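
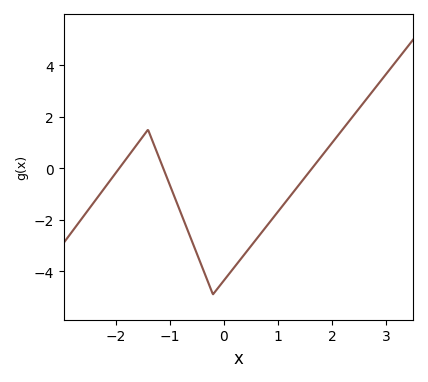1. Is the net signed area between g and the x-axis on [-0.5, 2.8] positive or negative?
negative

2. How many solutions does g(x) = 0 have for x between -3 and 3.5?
3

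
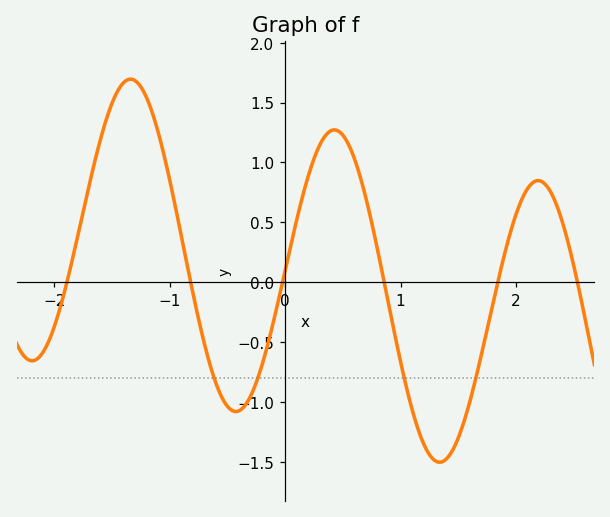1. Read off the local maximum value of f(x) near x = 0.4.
1.25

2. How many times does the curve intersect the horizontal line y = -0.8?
4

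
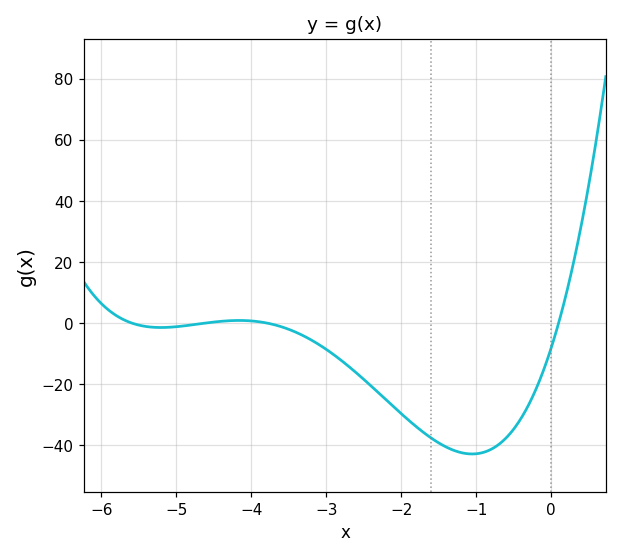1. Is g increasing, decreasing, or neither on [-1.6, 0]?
neither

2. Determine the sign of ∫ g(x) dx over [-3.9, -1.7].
negative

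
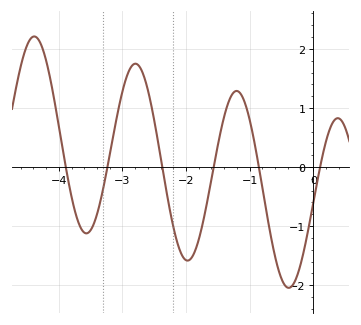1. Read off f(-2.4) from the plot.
0.2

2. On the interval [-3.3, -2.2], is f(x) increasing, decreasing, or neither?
neither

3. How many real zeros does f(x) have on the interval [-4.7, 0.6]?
6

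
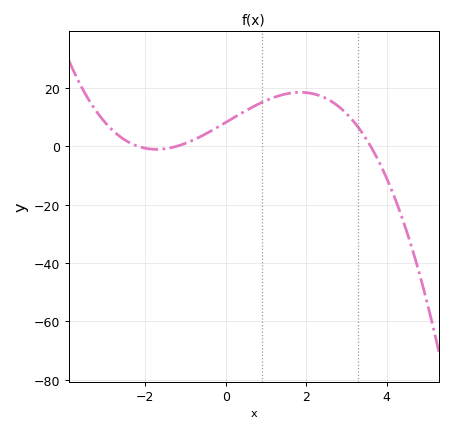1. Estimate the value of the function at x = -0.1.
7.26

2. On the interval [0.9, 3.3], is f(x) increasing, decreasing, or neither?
neither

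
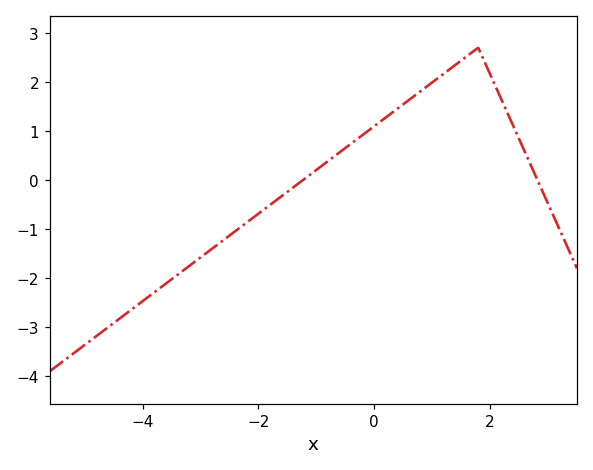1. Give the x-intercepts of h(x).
-1.2, 2.8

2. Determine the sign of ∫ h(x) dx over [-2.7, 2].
positive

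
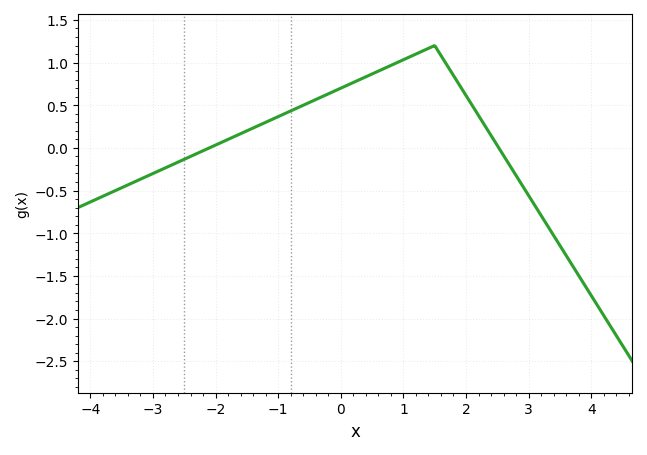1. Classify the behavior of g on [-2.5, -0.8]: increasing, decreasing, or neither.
increasing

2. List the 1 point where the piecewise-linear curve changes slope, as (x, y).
(1.5, 1.2)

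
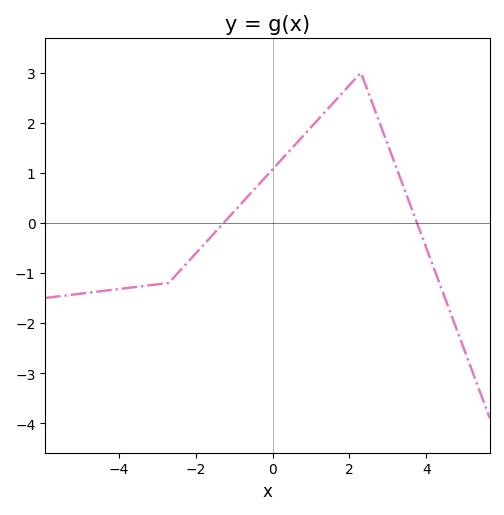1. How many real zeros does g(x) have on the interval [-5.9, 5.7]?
2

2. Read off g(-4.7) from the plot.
-1.39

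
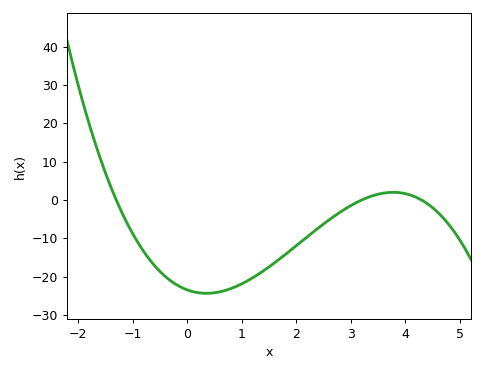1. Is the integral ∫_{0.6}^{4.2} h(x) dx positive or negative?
negative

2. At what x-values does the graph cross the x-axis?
-1.3, 3.2, 4.3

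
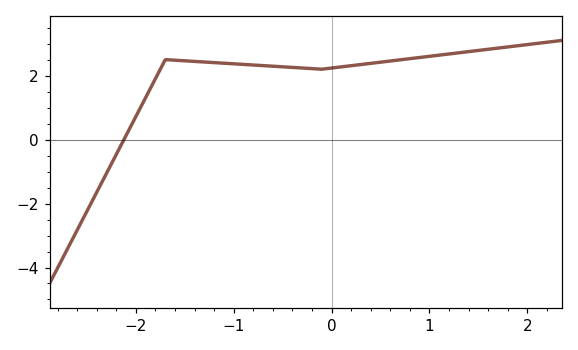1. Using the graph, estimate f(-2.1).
0.132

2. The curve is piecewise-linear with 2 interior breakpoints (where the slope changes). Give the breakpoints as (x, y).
(-1.7, 2.5); (-0.1, 2.2)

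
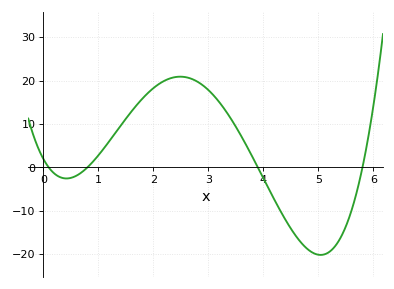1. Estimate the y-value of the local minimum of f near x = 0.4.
-3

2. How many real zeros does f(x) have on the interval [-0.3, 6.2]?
4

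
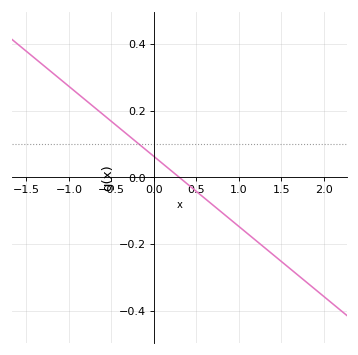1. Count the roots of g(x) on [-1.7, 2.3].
1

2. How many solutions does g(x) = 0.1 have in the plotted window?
1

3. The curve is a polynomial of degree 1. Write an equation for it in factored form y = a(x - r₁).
y = -0.21(x - 0.3)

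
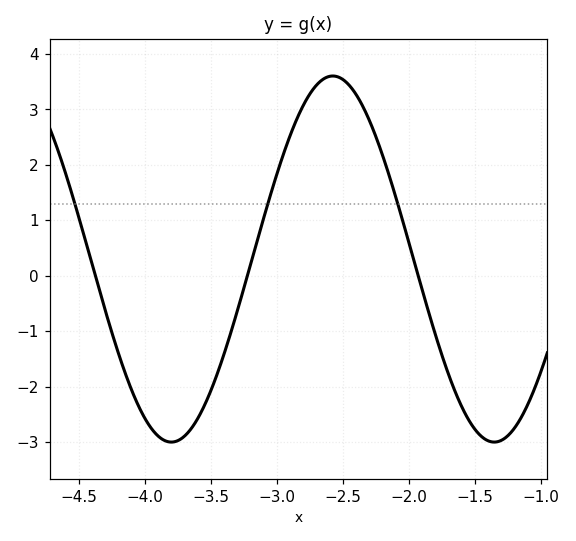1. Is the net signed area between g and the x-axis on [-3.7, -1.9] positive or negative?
positive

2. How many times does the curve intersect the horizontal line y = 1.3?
3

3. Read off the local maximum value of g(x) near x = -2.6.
3.6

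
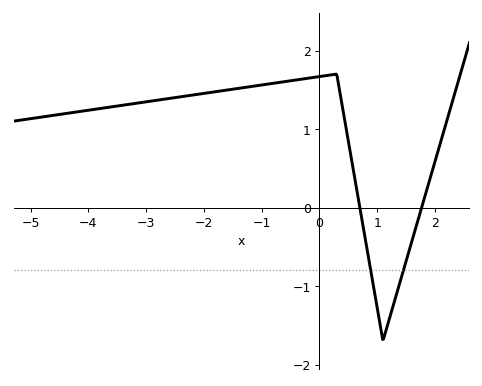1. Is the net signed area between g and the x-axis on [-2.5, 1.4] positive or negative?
positive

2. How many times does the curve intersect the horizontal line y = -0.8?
2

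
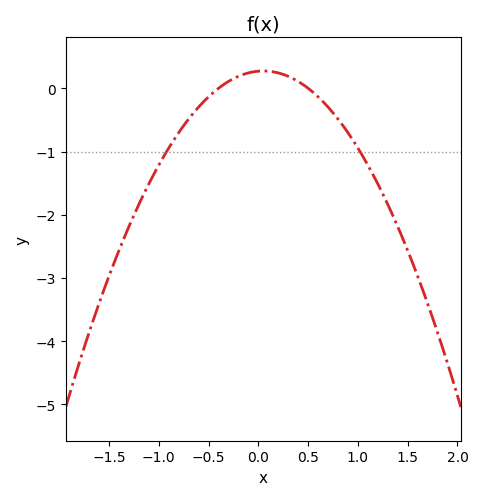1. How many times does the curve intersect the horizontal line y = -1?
2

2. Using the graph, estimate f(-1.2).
-1.84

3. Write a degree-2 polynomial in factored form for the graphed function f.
y = -1.35(x + 0.4)(x - 0.5)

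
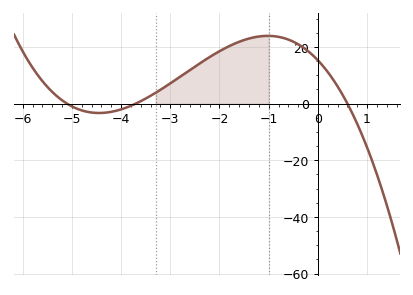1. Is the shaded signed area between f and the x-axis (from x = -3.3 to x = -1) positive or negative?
positive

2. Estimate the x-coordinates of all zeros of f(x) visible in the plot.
-5.1, -3.7, 0.6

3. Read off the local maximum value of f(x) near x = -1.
23.9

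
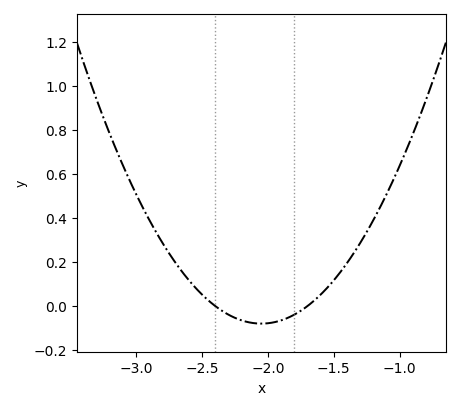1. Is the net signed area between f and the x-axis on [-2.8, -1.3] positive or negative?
positive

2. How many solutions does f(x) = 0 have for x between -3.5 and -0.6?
2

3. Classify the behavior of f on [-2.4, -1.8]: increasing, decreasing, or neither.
neither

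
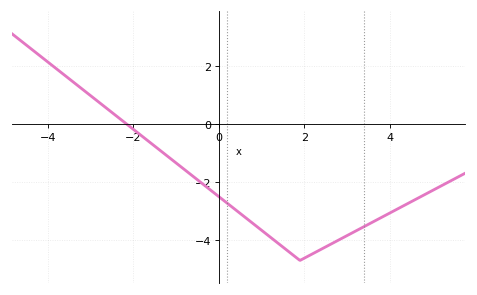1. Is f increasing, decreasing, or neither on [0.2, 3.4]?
neither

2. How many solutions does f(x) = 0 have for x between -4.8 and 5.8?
1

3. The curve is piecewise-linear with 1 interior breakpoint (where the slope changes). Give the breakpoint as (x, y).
(1.9, -4.7)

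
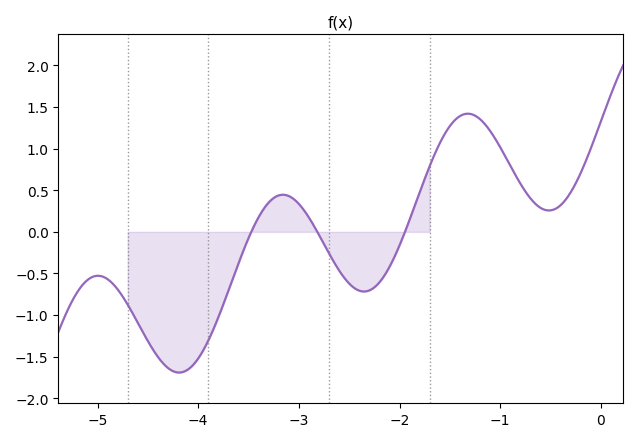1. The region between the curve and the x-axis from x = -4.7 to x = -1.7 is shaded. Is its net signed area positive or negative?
negative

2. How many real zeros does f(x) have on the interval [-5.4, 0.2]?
3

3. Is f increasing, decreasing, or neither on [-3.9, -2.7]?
neither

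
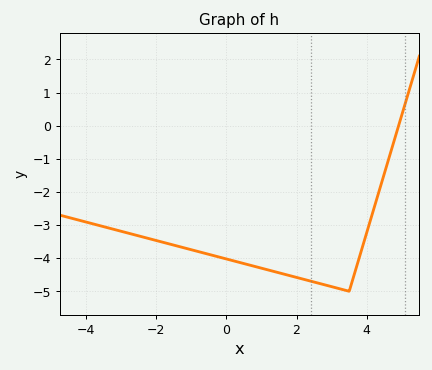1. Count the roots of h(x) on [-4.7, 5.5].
1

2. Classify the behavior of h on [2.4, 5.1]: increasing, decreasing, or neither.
neither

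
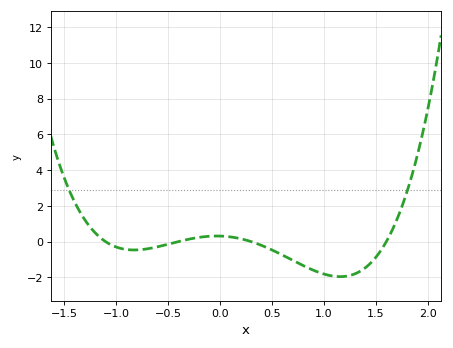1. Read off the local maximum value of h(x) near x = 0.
0.313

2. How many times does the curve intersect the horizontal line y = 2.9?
2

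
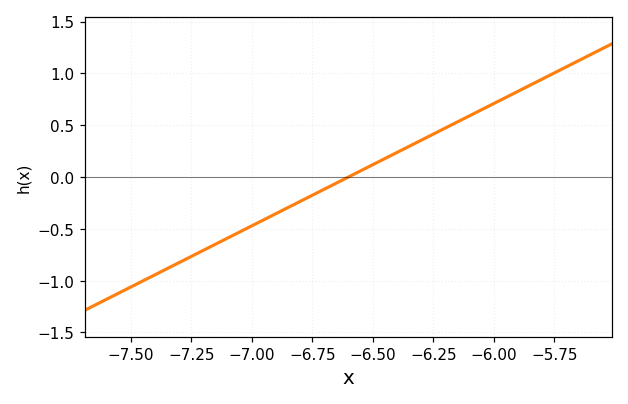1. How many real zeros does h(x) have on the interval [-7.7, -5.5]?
1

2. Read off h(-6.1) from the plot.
0.59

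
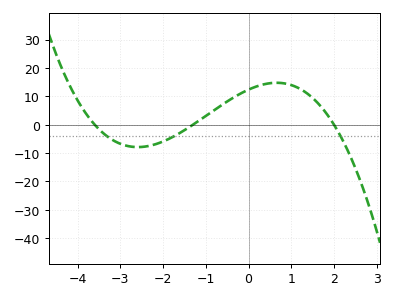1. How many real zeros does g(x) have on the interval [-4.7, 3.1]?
3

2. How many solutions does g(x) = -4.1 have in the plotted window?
3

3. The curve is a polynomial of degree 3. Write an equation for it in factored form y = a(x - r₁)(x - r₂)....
y = -1.32(x + 3.6)(x + 1.3)(x - 2)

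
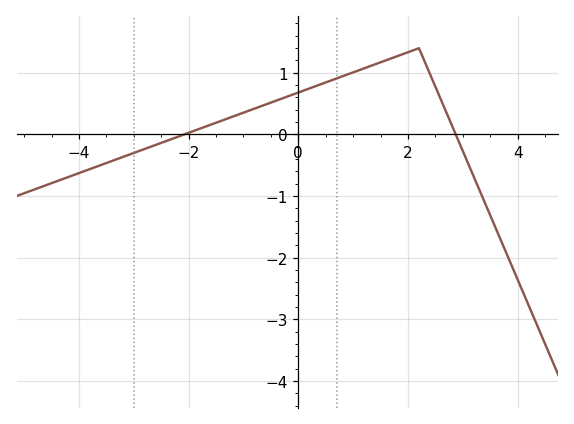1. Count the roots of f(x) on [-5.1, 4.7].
2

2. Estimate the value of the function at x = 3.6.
-1.5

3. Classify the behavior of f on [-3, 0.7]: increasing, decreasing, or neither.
increasing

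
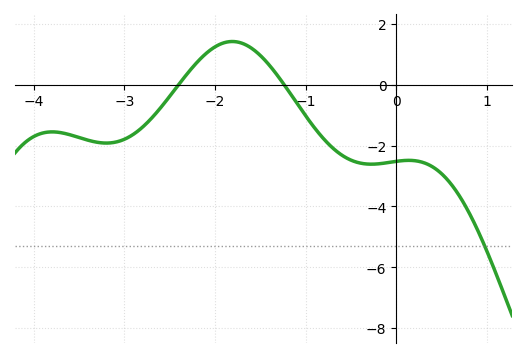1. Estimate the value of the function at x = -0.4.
-2.57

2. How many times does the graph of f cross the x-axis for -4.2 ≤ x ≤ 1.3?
2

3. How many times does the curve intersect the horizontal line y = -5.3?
1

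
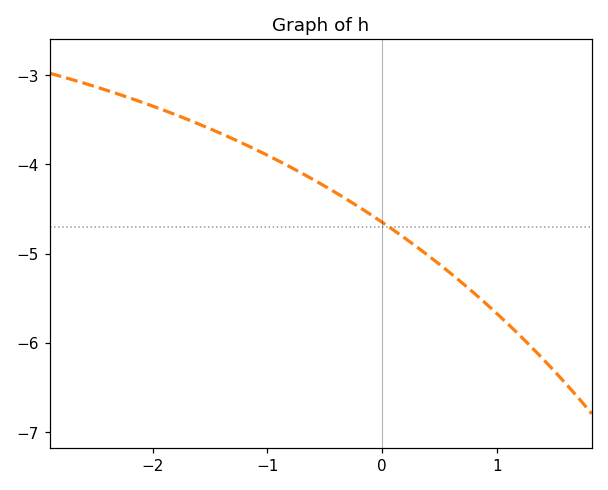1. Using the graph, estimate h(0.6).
-5.23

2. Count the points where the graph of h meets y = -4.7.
1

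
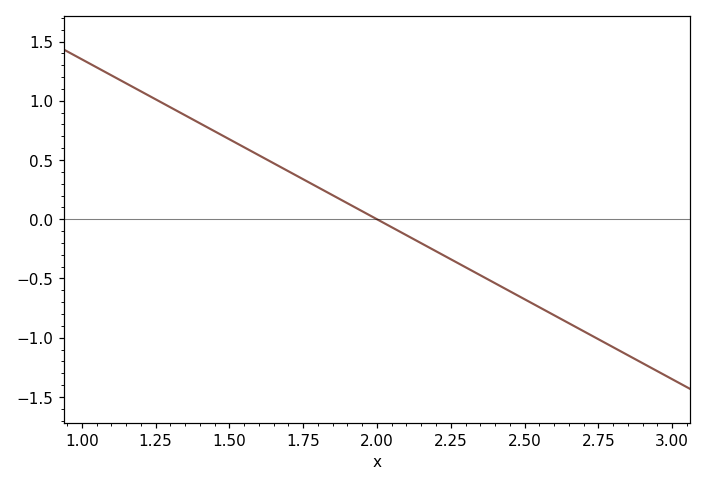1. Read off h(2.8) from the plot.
-1.1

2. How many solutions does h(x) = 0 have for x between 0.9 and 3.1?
1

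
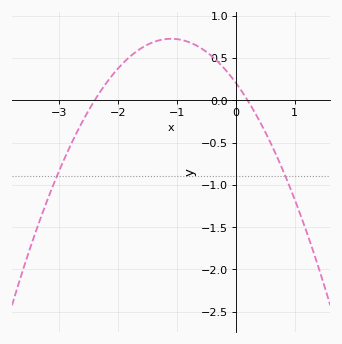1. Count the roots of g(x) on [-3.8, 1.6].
2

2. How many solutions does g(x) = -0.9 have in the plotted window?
2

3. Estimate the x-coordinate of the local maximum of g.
-1.1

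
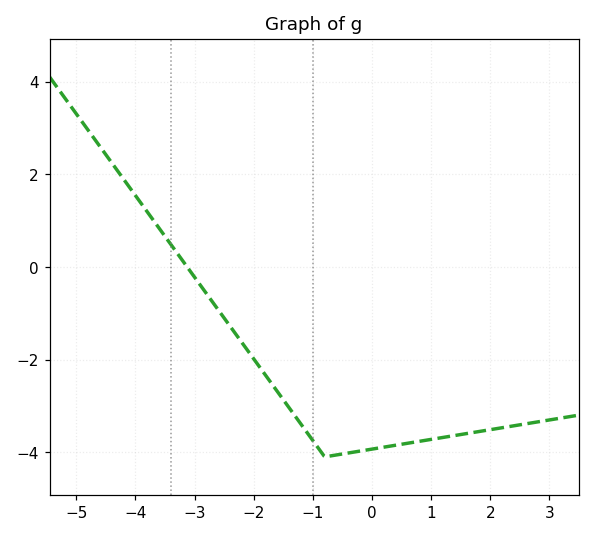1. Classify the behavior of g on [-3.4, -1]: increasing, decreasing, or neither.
decreasing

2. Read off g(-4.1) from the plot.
1.72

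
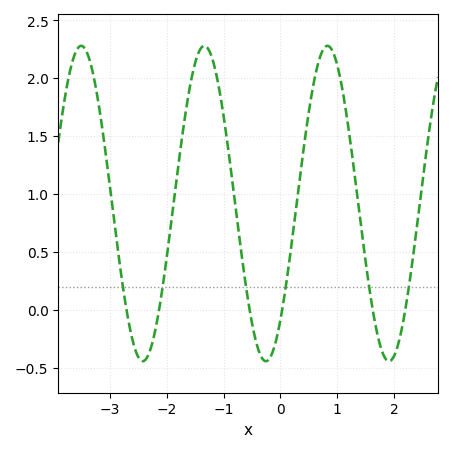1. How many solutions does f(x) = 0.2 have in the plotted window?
6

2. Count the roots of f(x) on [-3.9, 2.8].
6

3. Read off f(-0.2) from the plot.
-0.4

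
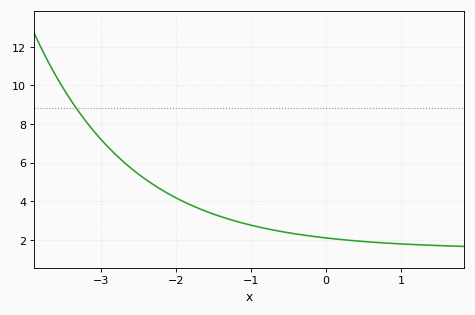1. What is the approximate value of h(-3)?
7.18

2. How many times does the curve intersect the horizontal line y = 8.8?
1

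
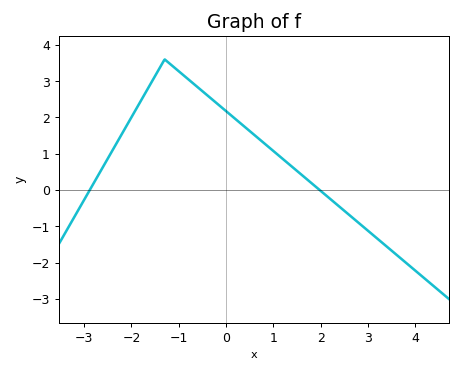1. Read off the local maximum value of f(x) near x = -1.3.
3.6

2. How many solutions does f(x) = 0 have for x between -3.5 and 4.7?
2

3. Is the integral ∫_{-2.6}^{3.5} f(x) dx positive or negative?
positive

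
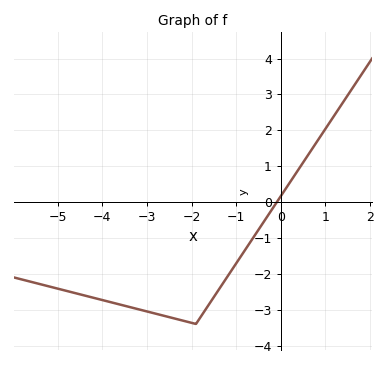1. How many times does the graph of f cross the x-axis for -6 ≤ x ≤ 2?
1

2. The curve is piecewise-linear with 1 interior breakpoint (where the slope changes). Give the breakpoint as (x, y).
(-1.9, -3.4)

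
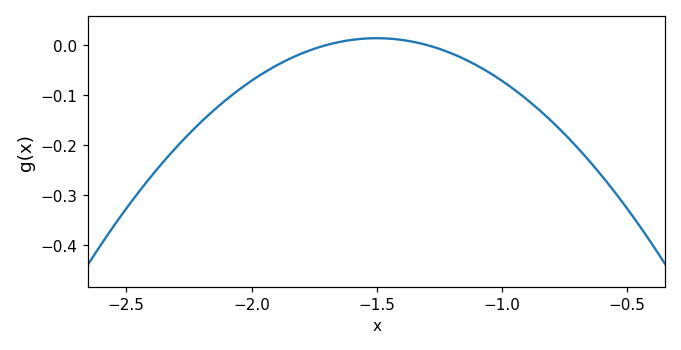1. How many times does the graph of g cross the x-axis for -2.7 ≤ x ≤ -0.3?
2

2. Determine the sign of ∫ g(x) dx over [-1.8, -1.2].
positive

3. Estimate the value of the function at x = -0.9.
-0.109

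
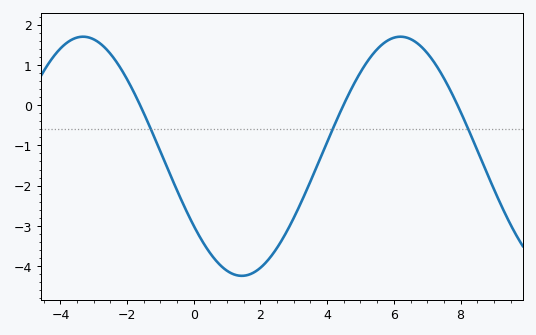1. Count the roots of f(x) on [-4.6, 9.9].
3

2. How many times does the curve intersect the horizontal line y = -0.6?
3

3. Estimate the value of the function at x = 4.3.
-0.3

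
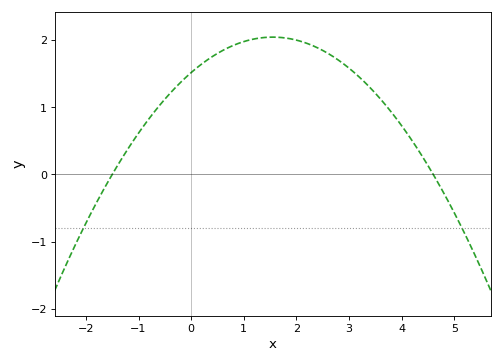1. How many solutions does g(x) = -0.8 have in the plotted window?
2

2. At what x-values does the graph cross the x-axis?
-1.5, 4.6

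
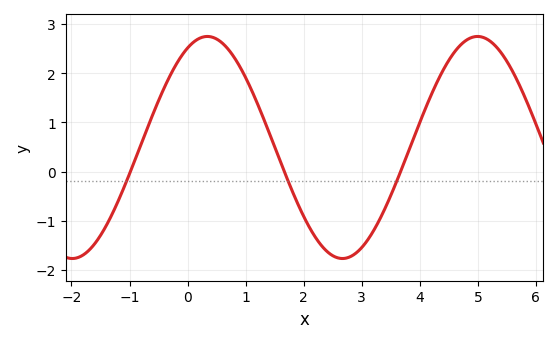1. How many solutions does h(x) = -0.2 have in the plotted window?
3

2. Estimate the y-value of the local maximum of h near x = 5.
2.75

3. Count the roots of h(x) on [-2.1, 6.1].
3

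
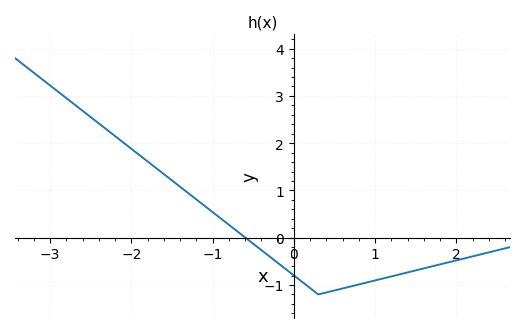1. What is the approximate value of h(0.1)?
-0.9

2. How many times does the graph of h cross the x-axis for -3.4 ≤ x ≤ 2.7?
1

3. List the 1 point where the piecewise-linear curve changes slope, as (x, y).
(0.3, -1.2)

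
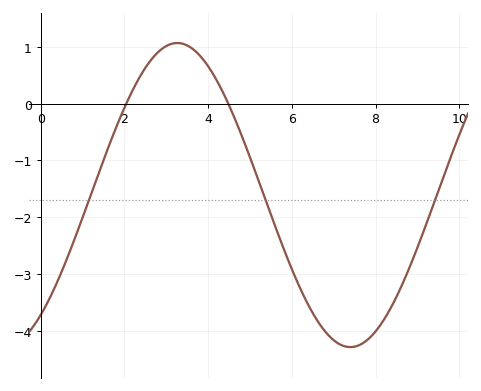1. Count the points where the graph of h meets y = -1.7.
3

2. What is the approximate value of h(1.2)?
-1.6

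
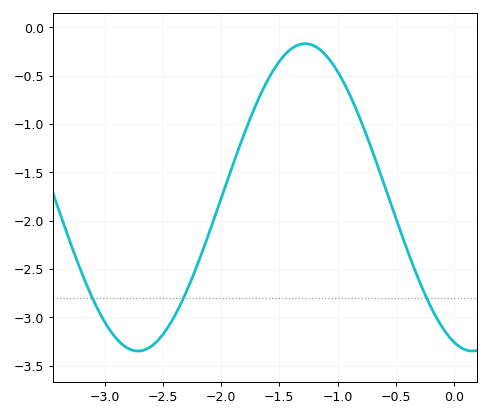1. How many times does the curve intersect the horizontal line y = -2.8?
3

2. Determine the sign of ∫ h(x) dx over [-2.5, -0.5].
negative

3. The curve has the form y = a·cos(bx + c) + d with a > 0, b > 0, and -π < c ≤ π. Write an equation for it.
y = 1.59cos(2.2x + 2.8) - 1.76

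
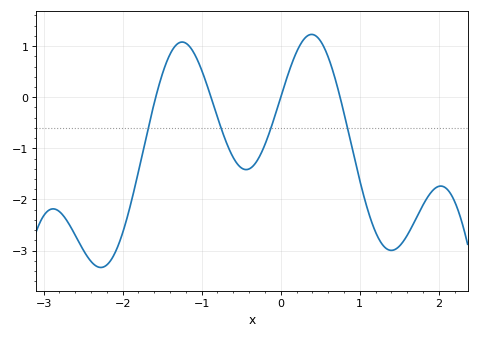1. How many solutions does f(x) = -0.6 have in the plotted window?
4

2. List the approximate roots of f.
-1.6, -0.9, 0, 0.8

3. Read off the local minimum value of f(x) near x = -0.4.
-1.4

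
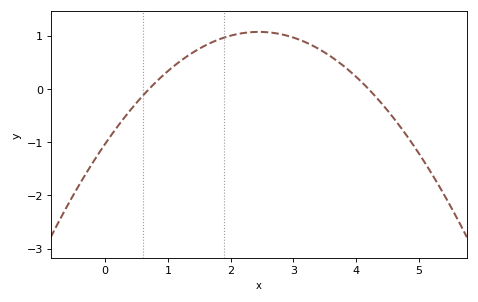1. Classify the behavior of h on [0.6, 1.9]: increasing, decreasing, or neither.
increasing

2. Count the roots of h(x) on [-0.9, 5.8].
2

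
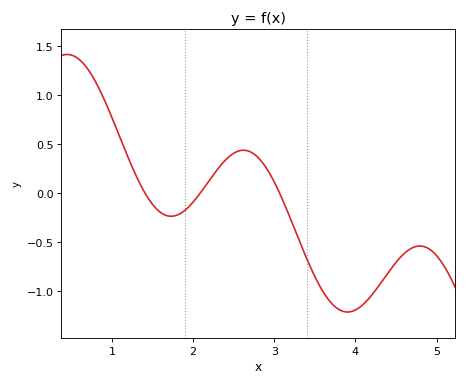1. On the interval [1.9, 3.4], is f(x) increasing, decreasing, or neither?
neither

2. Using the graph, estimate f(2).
-0.1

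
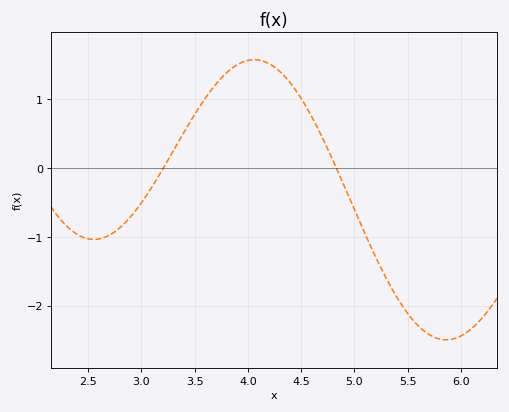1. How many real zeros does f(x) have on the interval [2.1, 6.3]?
2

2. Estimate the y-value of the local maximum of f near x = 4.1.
1.6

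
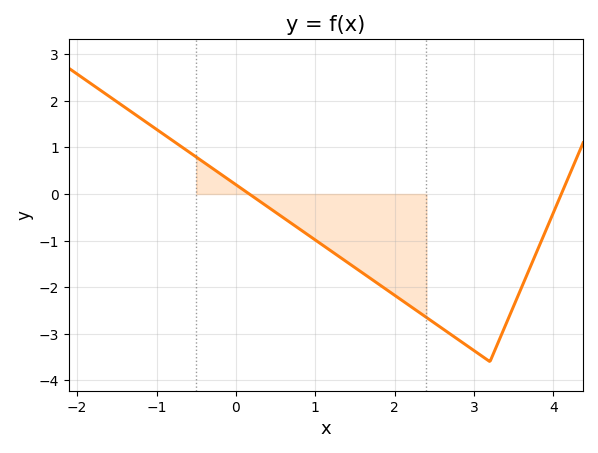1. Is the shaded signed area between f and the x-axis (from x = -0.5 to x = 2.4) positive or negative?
negative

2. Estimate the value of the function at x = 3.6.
-2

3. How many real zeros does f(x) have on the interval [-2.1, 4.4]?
2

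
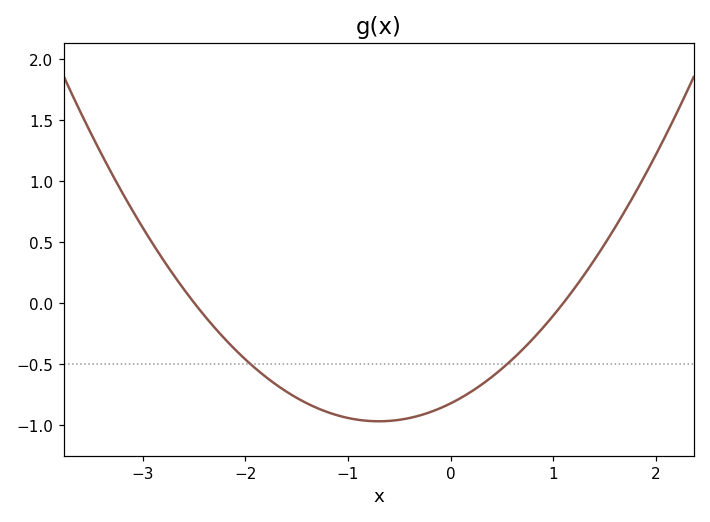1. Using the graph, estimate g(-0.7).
-0.972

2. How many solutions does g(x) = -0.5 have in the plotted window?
2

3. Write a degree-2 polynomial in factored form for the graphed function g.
y = 0.3(x + 2.5)(x - 1.1)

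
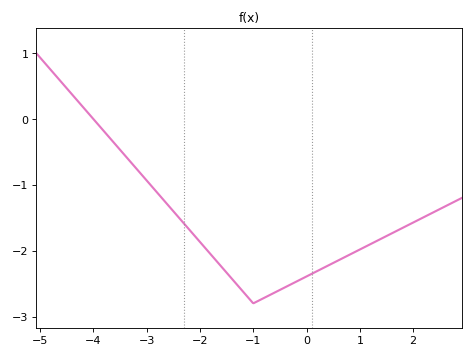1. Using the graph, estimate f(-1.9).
-2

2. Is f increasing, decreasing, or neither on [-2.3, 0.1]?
neither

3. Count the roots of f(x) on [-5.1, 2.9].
1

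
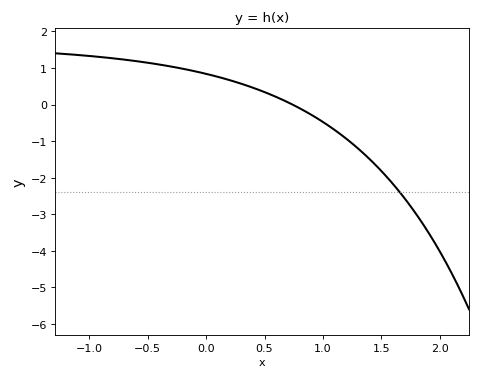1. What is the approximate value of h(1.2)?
-0.939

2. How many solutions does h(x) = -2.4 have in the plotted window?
1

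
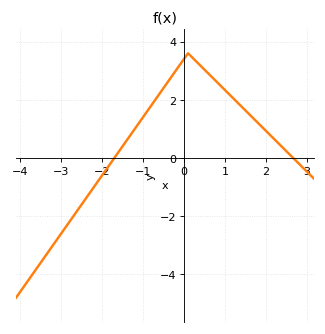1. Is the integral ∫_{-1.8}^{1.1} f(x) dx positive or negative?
positive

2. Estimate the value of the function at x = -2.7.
-2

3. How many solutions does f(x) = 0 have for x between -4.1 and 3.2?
2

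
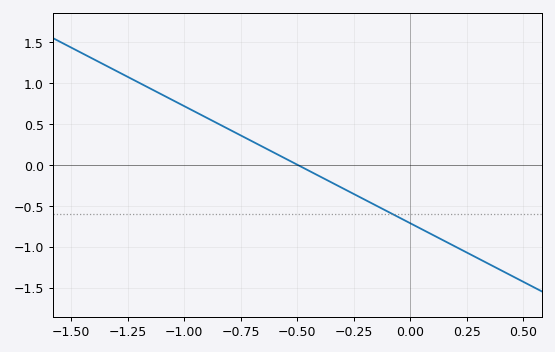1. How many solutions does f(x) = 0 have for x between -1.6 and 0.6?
1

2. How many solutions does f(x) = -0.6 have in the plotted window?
1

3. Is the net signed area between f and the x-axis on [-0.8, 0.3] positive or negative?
negative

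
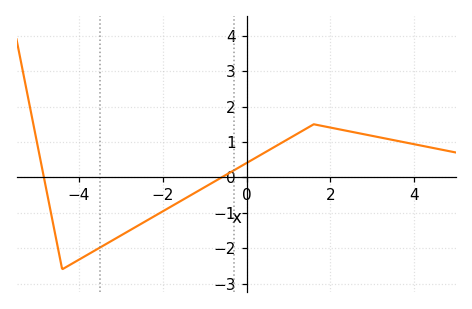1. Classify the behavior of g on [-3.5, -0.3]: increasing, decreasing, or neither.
increasing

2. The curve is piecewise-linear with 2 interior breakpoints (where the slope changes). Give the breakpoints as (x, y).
(-4.4, -2.6); (1.6, 1.5)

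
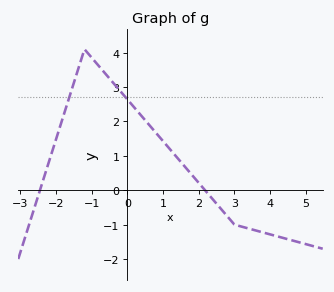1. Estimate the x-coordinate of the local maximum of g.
-1.2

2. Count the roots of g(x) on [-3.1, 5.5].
2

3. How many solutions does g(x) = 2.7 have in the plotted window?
2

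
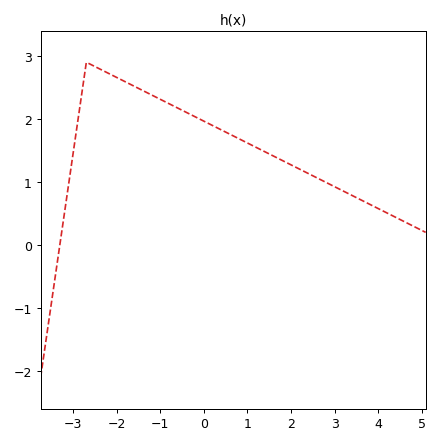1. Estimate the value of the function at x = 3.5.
0.752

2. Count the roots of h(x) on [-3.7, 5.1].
1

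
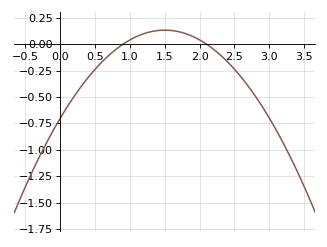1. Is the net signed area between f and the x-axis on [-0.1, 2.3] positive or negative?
negative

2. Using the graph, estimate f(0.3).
-0.4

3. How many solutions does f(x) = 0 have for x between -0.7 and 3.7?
2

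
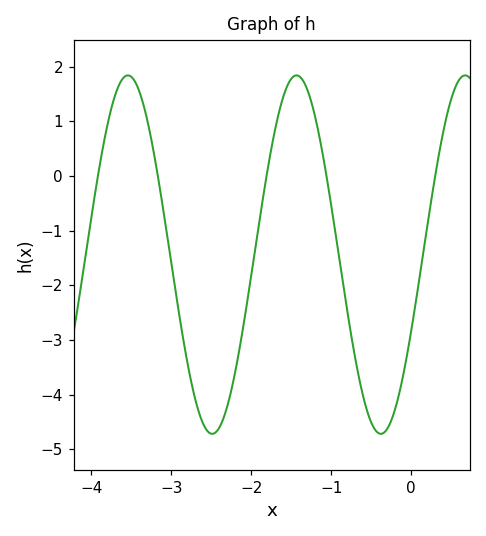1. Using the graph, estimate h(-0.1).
-3.65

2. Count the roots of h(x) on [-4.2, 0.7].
5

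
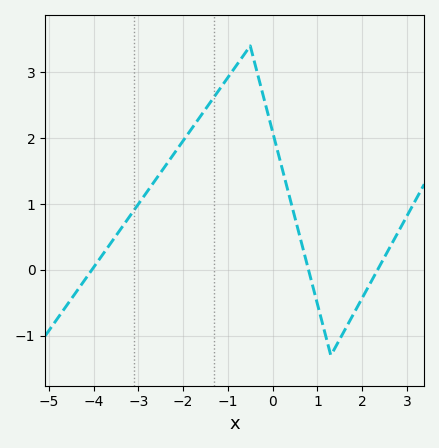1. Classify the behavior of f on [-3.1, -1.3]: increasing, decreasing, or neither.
increasing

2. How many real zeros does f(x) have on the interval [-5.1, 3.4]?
3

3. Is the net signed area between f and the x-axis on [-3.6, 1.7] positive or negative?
positive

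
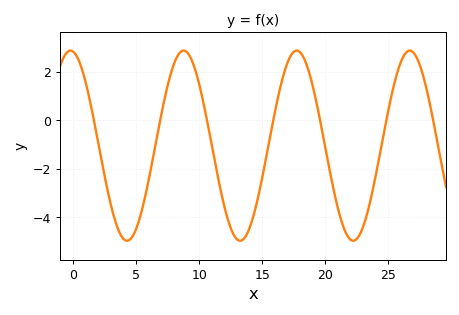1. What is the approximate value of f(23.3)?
-3.8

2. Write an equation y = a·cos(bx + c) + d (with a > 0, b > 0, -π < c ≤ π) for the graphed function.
y = 3.92cos(0.7x + 0.16) - 1.05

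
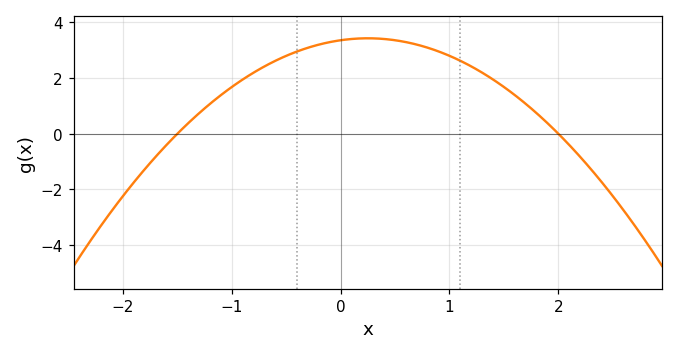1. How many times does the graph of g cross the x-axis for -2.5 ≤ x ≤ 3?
2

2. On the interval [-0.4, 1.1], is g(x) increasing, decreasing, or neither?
neither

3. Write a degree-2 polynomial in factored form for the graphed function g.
y = -1.12(x + 1.5)(x - 2)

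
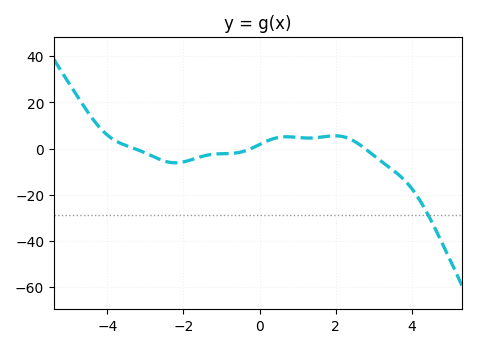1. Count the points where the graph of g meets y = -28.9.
1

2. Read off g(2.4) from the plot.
4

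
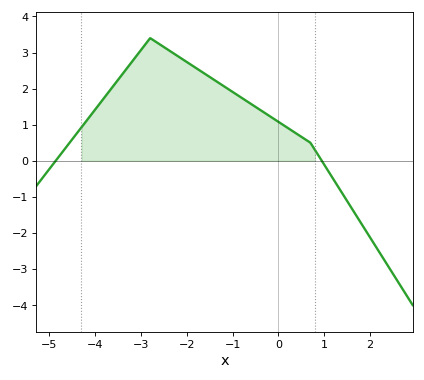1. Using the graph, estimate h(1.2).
-0.5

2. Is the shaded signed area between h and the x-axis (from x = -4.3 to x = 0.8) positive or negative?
positive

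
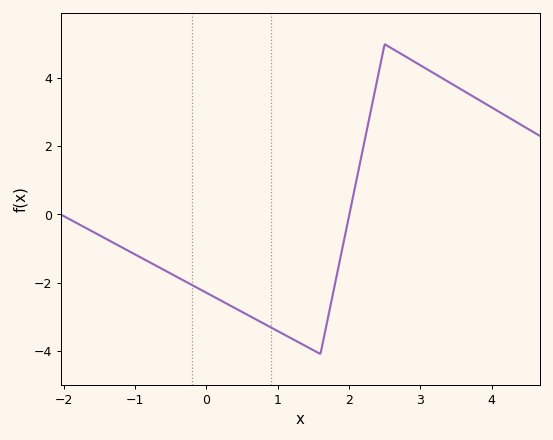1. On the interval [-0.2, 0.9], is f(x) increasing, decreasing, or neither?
decreasing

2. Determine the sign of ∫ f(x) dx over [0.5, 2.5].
negative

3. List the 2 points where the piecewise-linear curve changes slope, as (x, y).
(1.6, -4.1); (2.5, 5)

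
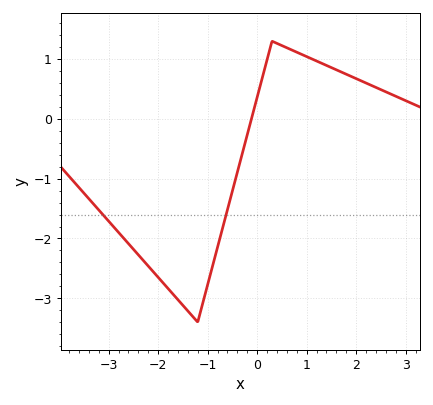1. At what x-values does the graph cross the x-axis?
-0.115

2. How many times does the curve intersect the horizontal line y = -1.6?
2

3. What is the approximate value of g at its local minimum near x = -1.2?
-3.4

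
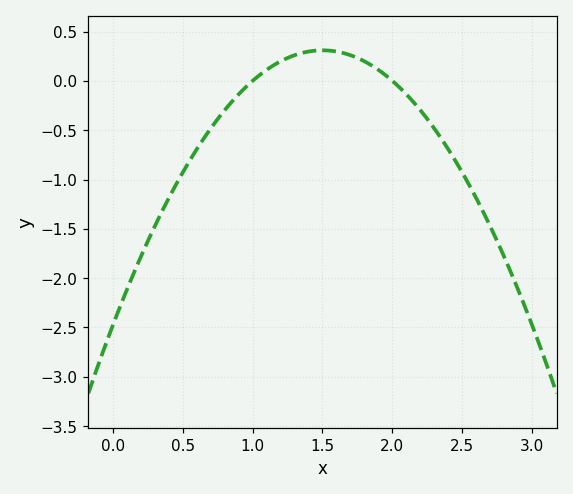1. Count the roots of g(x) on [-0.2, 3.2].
2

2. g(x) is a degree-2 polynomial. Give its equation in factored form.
y = -1.24(x - 1)(x - 2)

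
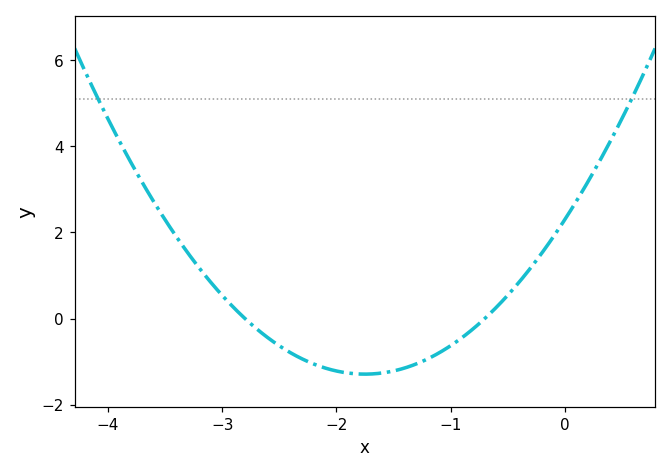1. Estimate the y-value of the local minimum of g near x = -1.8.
-1.29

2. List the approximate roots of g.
-2.8, -0.7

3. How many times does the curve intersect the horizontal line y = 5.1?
2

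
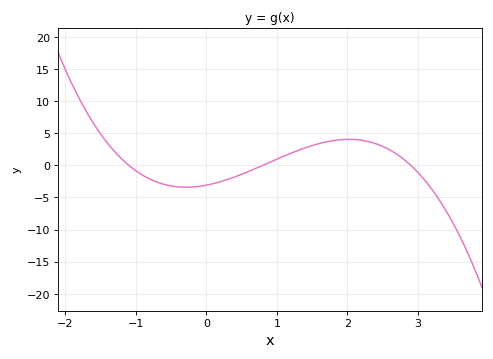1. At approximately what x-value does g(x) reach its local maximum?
2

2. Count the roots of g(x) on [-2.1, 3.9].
3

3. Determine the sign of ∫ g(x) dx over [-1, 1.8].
negative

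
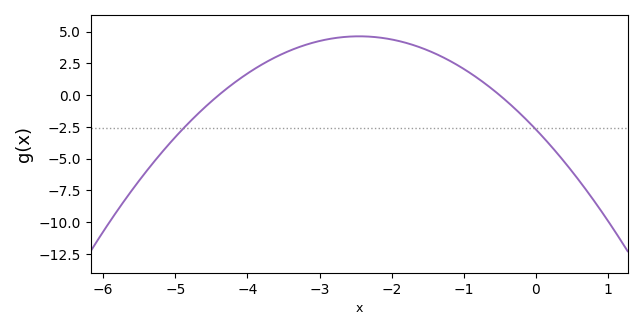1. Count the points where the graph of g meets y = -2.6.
2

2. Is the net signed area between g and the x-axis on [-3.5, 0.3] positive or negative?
positive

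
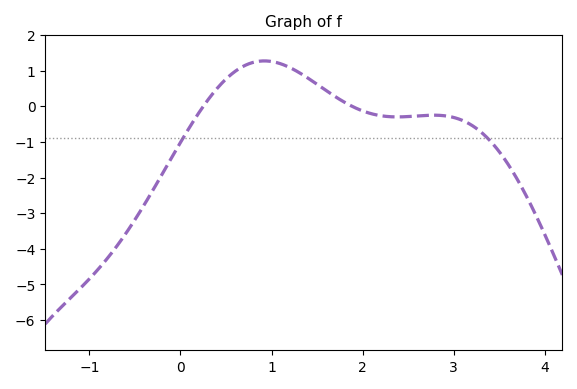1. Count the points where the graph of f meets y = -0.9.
2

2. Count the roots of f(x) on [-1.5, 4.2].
2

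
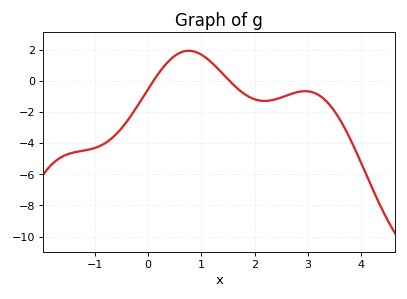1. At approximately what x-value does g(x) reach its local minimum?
2.19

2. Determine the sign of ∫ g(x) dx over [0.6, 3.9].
negative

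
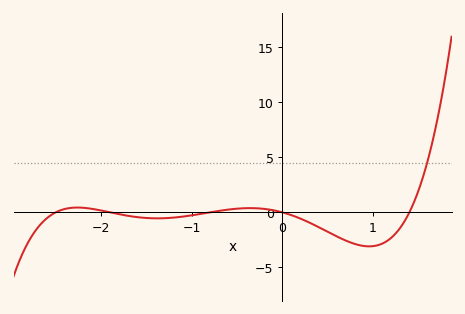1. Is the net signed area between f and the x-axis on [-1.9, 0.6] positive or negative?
negative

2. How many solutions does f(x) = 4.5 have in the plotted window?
1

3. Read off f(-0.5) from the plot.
0.335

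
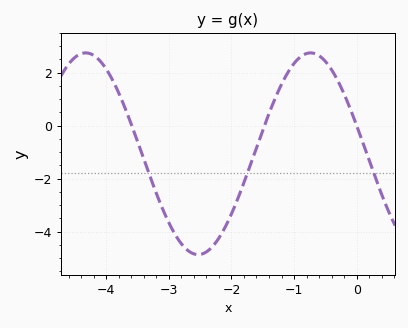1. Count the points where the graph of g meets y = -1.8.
3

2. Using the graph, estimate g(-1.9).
-2.8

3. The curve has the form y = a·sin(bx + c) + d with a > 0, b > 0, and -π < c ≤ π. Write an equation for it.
y = 3.81sin(1.8x + 2.9) - 1.06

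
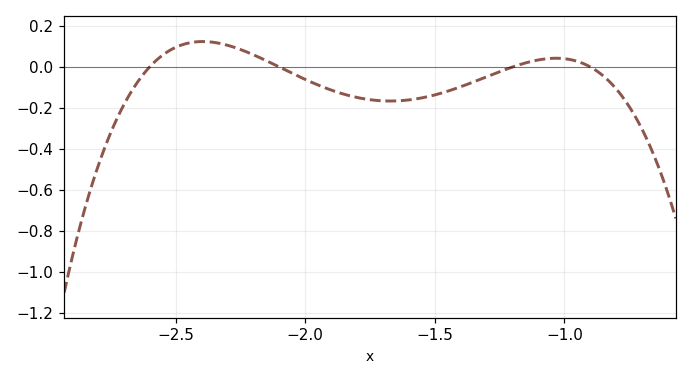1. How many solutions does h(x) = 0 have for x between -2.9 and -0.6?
4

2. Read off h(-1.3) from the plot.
-0.04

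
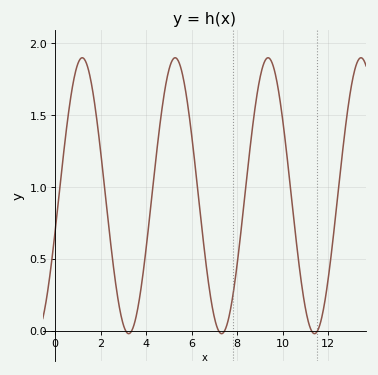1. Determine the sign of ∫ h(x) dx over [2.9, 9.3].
positive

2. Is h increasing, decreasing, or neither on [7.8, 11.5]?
neither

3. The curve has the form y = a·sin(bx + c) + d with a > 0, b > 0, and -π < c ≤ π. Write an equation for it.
y = 0.96sin(1.54x - 0.272) + 0.94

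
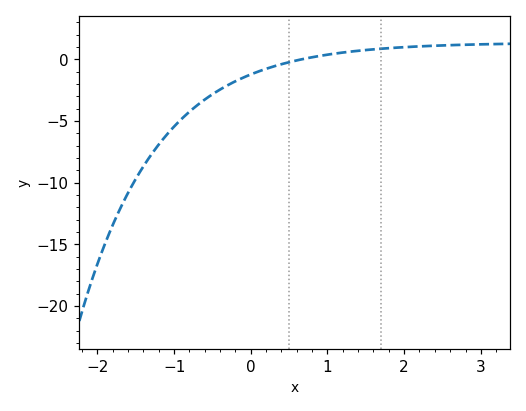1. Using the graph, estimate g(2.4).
1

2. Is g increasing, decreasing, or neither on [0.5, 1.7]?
increasing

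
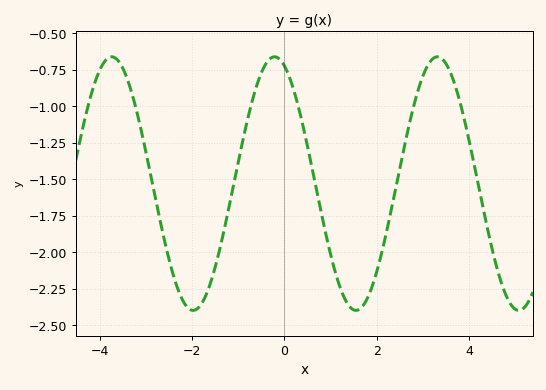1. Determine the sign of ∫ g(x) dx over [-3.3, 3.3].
negative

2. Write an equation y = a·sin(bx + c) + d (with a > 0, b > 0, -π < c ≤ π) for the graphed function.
y = 0.87sin(1.8x + 2) - 1.53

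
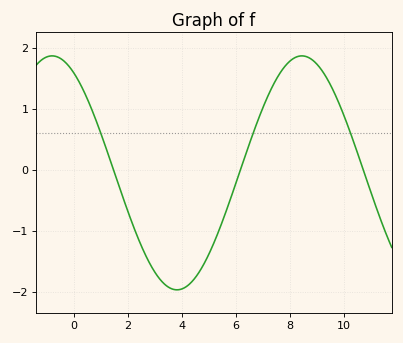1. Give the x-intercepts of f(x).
1.46, 6.16, 10.7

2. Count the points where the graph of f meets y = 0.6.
3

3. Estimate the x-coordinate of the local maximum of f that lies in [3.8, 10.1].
8.43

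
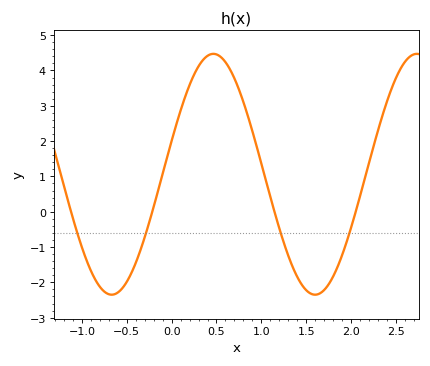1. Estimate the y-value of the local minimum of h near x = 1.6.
-2.35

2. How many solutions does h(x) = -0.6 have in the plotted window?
4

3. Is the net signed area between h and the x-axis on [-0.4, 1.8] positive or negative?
positive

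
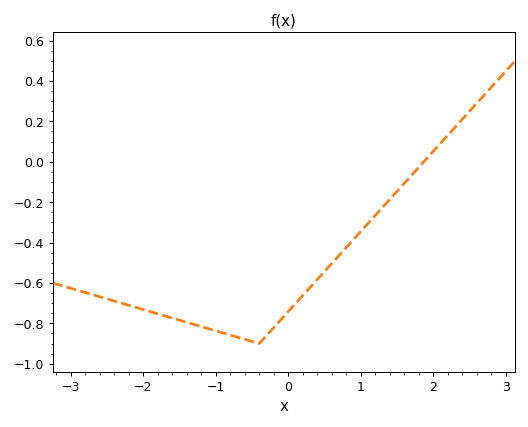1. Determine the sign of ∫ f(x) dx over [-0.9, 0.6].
negative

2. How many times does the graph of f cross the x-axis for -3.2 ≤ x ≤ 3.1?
1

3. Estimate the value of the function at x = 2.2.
0.132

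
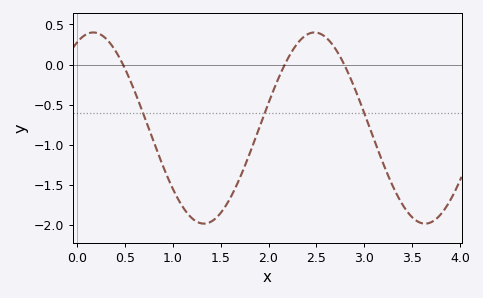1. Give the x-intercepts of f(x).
0.48, 2.17, 2.79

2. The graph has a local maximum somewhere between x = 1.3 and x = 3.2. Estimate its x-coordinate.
2.48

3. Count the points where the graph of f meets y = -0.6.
3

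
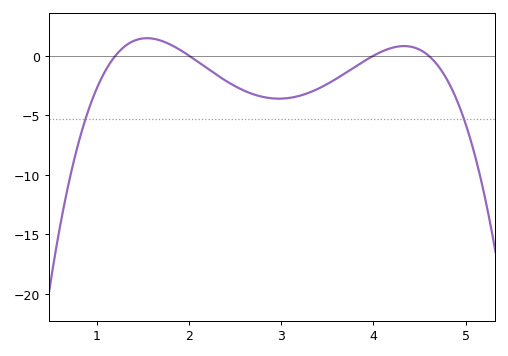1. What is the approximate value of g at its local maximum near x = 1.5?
1.47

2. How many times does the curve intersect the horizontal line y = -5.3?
2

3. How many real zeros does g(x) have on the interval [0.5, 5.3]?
4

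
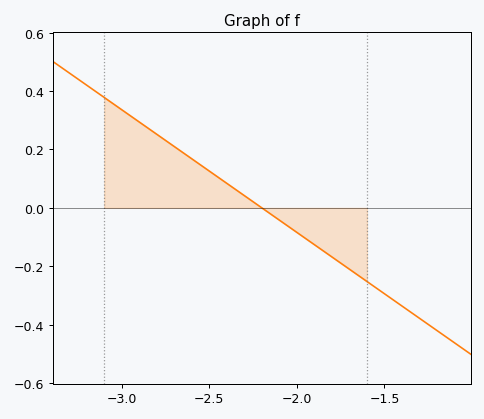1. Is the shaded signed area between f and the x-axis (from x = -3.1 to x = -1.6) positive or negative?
positive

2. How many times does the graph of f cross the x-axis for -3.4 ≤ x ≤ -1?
1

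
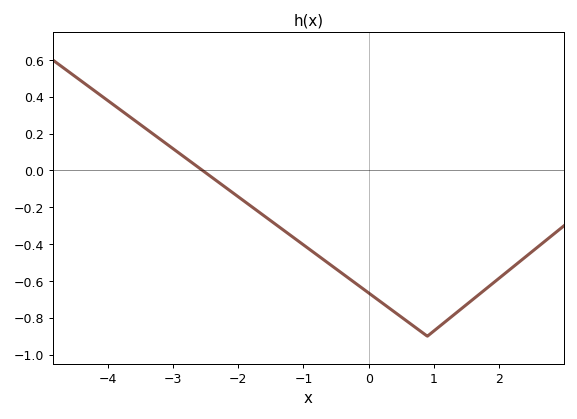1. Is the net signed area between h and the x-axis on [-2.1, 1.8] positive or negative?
negative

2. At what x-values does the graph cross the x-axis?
-2.6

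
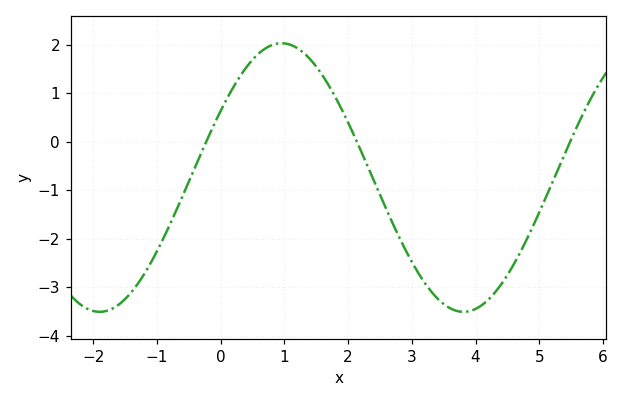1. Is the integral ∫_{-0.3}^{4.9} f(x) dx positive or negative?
negative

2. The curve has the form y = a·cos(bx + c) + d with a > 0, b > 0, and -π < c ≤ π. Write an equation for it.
y = 2.77cos(1.1x - 1.05) - 0.74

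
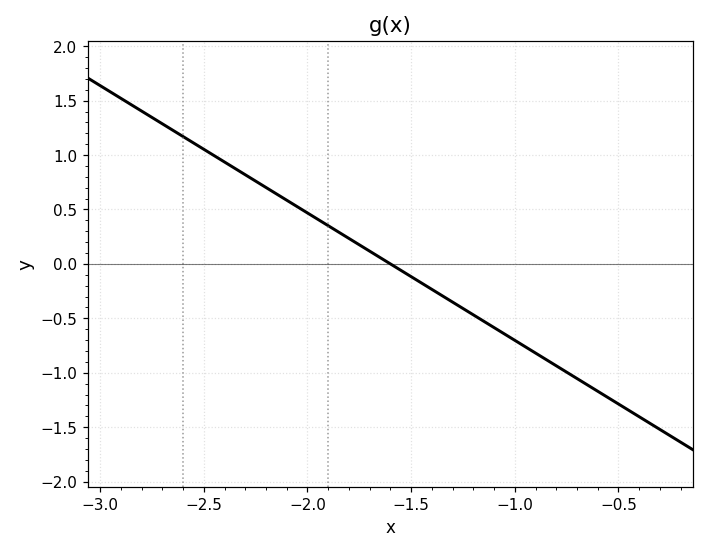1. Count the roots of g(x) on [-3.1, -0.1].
1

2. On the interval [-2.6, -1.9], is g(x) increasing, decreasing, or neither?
decreasing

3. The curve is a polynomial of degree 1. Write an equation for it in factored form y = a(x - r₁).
y = -1.17(x + 1.6)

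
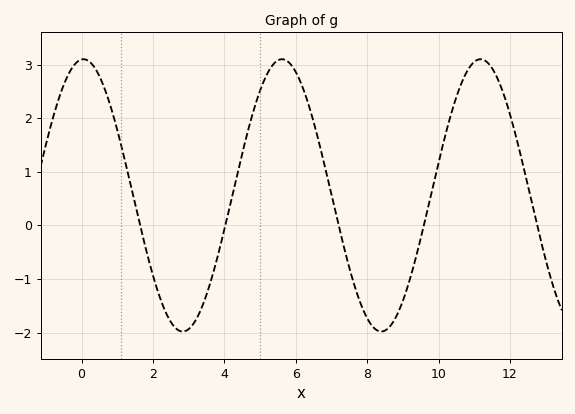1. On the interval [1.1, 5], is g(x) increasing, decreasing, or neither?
neither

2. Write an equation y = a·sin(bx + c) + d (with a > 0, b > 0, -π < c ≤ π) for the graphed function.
y = 2.54sin(1.13x + 1.51) + 0.56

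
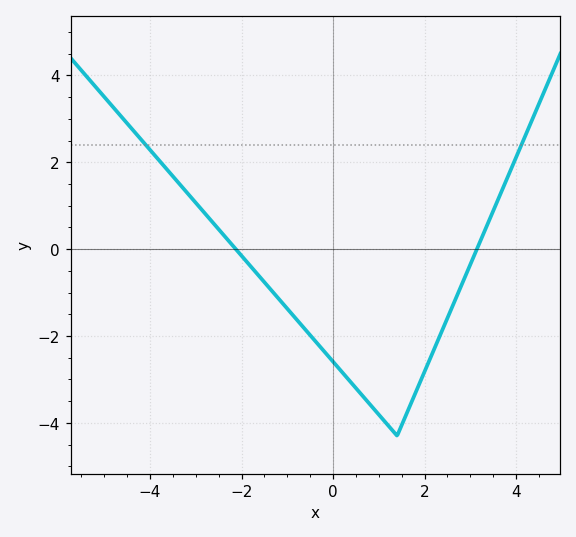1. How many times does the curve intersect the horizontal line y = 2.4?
2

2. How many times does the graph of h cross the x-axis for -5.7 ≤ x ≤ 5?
2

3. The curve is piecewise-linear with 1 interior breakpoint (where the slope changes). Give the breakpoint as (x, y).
(1.4, -4.3)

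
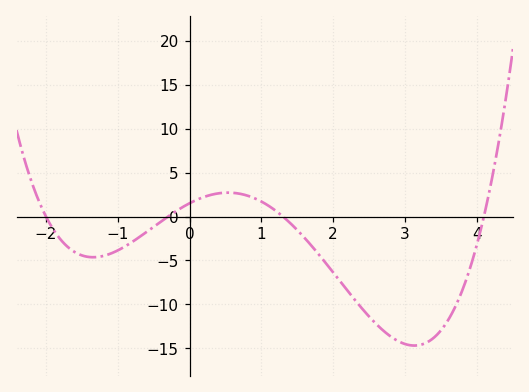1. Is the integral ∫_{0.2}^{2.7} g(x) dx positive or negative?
negative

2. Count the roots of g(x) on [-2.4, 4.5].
4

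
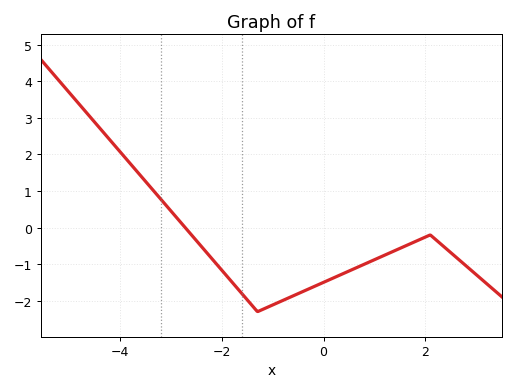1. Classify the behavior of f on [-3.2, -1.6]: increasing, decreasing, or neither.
decreasing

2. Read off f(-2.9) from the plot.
0.3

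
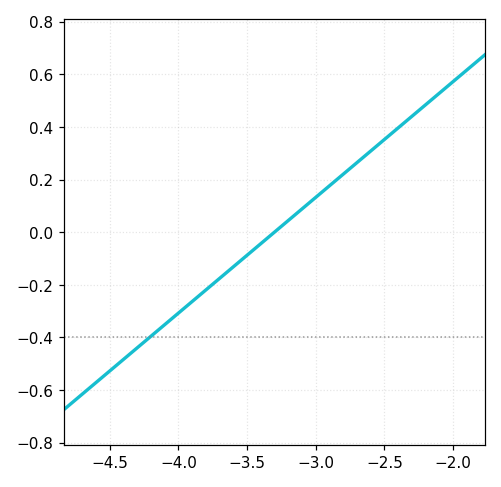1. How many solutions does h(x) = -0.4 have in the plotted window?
1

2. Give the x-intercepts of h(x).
-3.3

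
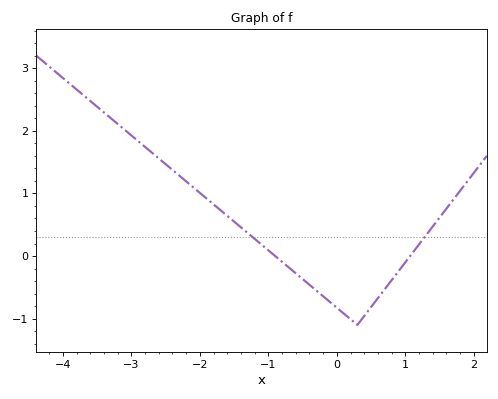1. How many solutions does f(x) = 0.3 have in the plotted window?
2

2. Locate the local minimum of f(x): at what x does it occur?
0.3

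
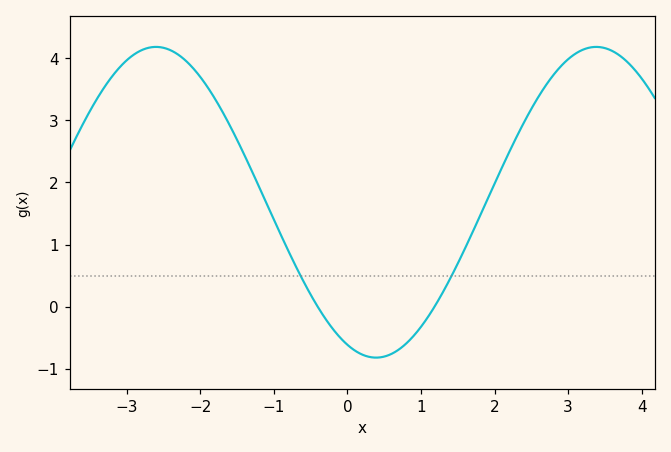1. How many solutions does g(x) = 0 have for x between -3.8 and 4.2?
2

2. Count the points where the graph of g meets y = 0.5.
2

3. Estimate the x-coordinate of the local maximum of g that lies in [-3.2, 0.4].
-2.6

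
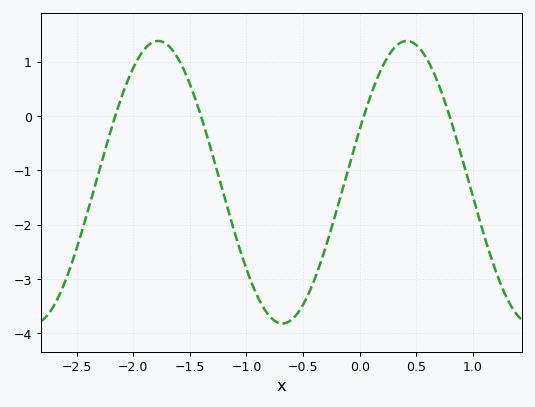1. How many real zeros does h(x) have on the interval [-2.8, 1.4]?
4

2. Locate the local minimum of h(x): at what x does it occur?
-0.682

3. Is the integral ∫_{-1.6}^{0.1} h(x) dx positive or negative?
negative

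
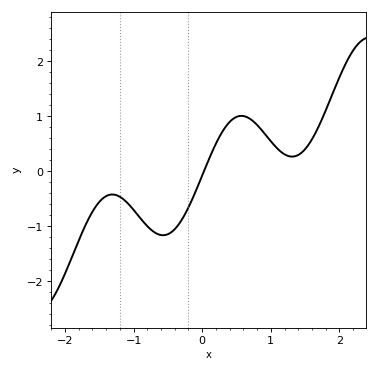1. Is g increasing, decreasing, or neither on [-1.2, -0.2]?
neither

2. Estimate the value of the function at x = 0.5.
1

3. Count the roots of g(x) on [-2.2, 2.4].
1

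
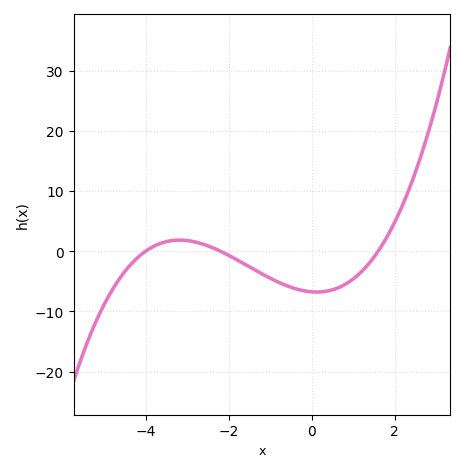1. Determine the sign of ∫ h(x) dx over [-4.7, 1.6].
negative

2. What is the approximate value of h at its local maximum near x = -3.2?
2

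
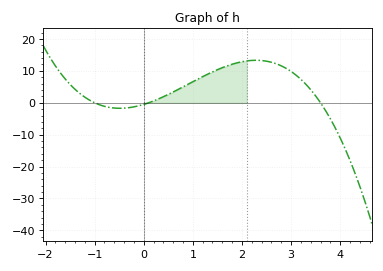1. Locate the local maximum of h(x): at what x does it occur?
2.3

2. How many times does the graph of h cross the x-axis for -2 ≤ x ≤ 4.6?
3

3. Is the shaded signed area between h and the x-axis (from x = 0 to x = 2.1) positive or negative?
positive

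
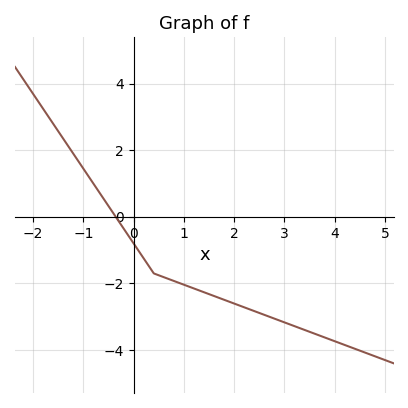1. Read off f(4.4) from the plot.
-3.96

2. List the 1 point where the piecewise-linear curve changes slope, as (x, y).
(0.4, -1.7)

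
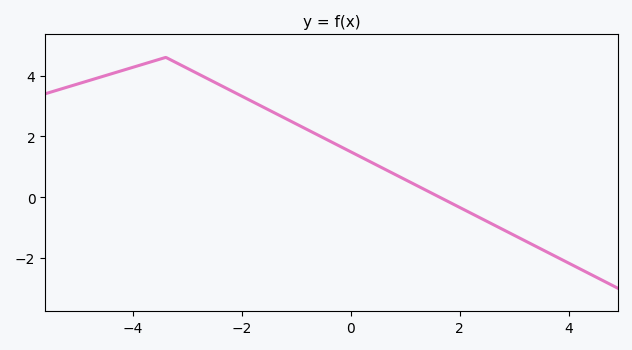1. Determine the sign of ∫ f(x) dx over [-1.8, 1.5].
positive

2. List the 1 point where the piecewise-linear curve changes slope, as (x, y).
(-3.4, 4.6)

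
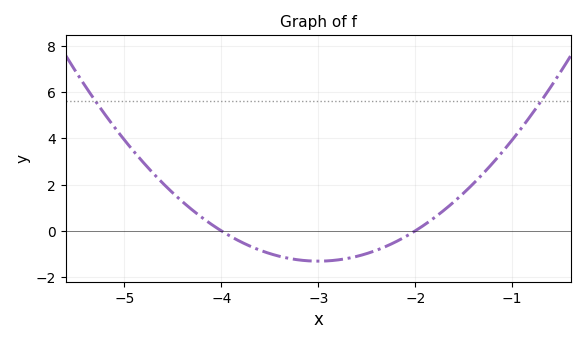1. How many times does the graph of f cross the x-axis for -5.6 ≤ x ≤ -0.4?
2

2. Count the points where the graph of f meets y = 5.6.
2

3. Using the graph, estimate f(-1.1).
3.42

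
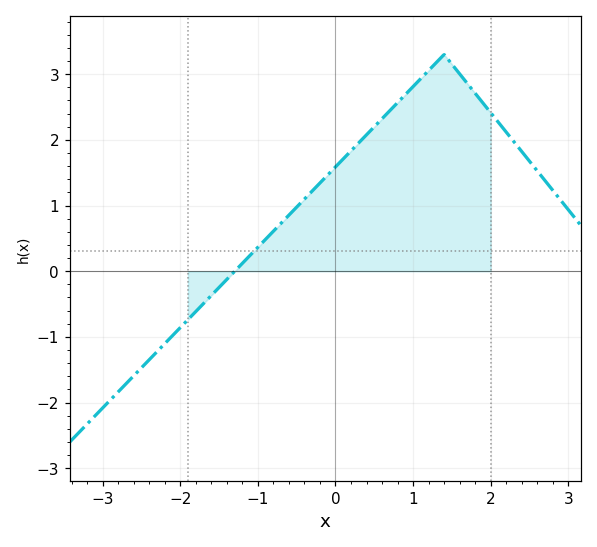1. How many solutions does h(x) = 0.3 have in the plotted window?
1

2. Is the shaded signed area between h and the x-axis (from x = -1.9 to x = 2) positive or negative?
positive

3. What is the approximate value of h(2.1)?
2.27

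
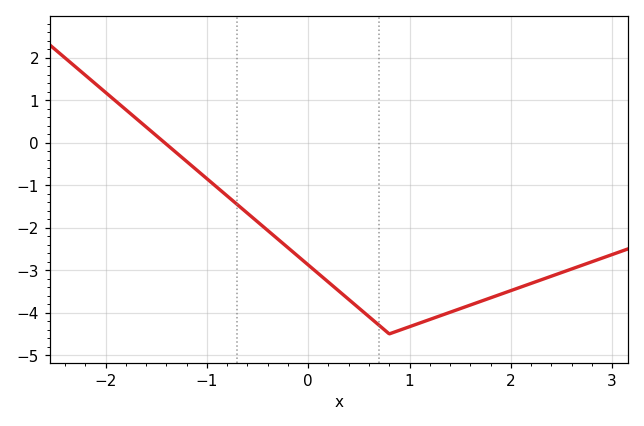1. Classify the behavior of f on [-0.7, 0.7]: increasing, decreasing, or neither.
decreasing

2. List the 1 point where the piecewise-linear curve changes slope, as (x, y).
(0.8, -4.5)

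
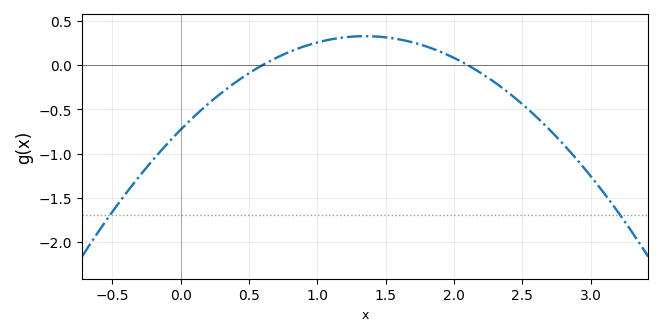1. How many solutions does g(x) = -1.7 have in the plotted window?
2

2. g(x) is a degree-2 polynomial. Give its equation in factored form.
y = -0.58(x - 0.6)(x - 2.1)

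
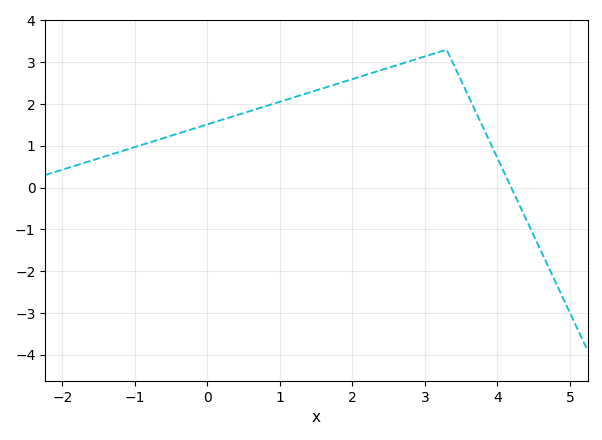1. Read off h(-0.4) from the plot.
1.3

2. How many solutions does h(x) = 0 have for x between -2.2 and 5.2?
1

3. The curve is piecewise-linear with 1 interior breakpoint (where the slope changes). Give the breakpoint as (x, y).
(3.3, 3.3)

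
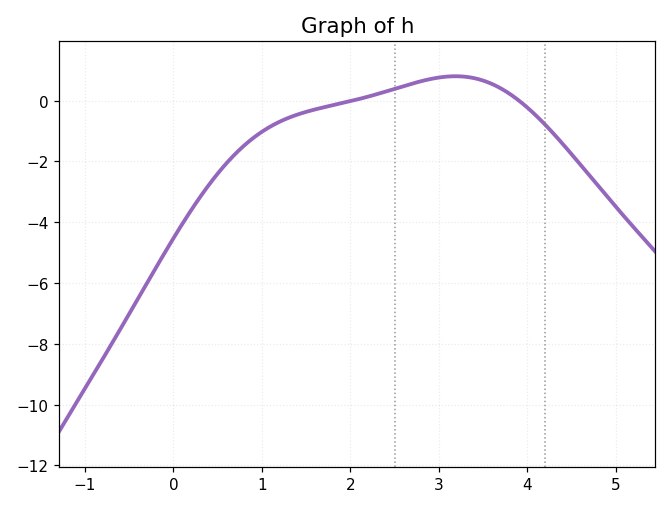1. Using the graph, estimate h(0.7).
-1.8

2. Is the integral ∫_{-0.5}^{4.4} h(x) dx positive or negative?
negative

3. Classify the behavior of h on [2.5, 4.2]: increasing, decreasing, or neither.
neither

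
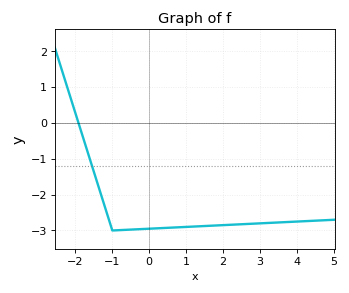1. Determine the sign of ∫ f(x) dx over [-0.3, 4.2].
negative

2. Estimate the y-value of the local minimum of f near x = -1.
-3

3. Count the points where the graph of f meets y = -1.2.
1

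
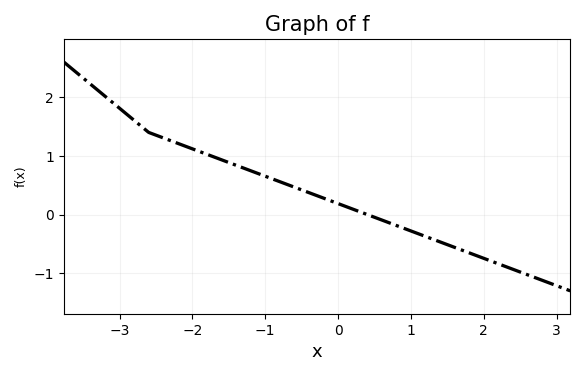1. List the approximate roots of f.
0.4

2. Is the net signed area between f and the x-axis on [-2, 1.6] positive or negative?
positive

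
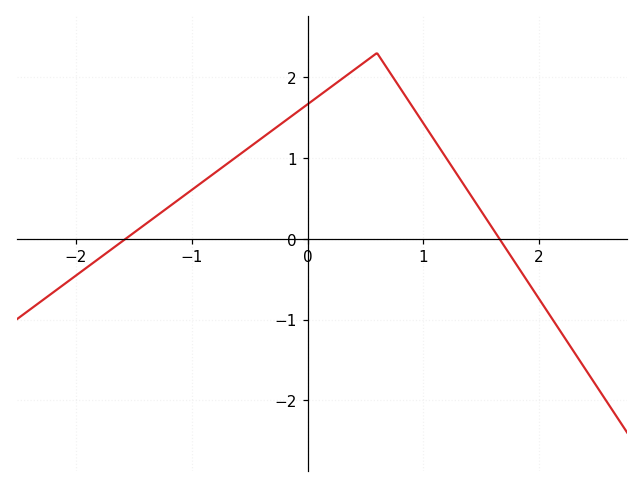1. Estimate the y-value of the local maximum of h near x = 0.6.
2.3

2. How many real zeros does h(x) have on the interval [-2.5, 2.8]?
2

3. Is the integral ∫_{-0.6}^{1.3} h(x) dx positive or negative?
positive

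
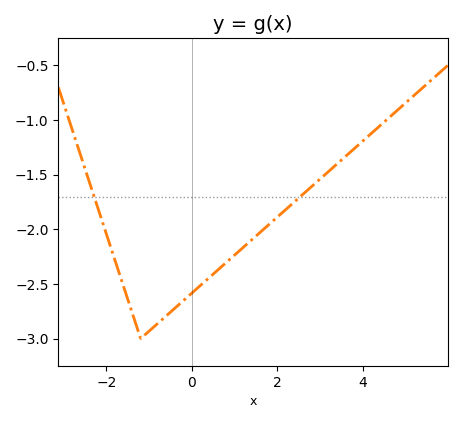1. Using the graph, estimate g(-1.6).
-2.52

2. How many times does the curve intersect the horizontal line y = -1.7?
2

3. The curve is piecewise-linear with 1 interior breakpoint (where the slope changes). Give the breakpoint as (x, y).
(-1.2, -3)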